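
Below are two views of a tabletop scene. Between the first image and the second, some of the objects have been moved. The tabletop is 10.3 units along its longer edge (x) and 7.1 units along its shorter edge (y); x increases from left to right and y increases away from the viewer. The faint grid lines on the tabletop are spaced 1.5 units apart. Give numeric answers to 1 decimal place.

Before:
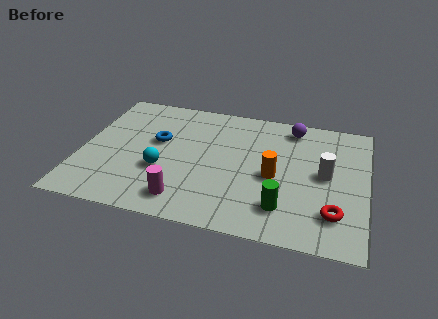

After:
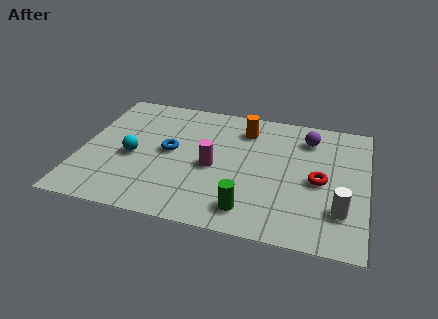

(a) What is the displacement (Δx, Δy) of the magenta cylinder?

(0.9, 2.0)

The magenta cylinder started near (3.9, 1.2) and ended near (4.8, 3.2).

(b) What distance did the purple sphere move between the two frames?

0.8

From (7.5, 6.1) to (8.1, 5.6), the purple sphere covered √(0.6² + 0.5²) ≈ 0.8 units.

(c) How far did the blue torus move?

0.7

The blue torus moved from about (2.7, 4.2) to (3.2, 3.7), a distance of √(0.5² + 0.5²) ≈ 0.7.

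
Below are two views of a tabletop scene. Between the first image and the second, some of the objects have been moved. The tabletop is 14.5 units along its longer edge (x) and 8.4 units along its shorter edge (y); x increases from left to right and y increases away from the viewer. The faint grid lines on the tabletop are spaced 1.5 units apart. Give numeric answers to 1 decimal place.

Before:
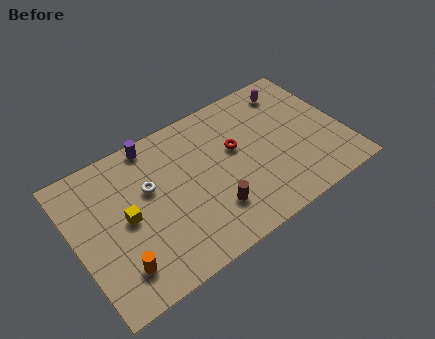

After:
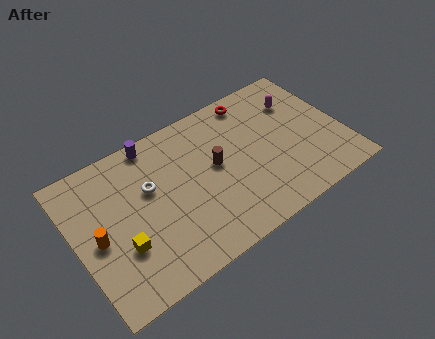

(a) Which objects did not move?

the purple cylinder and the white torus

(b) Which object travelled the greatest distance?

the red torus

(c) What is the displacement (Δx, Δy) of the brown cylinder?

(0.6, 2.4)

The brown cylinder was at about (7.0, 2.2) and moved to about (7.6, 4.6).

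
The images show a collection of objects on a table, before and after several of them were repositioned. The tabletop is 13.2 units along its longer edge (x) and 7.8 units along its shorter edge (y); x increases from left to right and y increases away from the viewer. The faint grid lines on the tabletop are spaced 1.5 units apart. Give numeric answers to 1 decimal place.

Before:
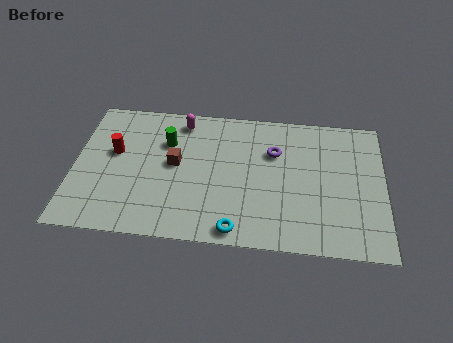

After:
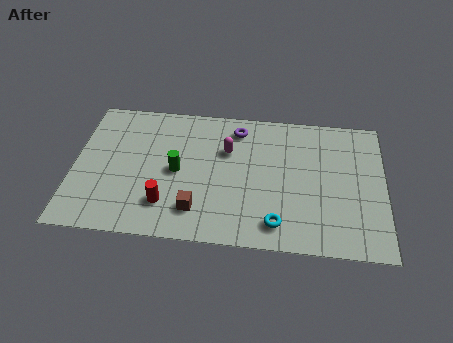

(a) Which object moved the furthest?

the red cylinder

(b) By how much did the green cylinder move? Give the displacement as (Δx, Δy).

(0.5, -1.6)

The green cylinder was at about (3.9, 5.4) and moved to about (4.4, 3.8).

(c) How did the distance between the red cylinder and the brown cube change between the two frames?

-1.3

They were about 2.6 units apart before and 1.3 after — 1.3 units closer together.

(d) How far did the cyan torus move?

1.8

The cyan torus moved from about (7.0, 0.8) to (8.7, 1.3), a distance of √(1.7² + 0.5²) ≈ 1.8.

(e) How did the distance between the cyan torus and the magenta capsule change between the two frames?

-1.9

They were about 6.4 units apart before and 4.5 after — 1.9 units closer together.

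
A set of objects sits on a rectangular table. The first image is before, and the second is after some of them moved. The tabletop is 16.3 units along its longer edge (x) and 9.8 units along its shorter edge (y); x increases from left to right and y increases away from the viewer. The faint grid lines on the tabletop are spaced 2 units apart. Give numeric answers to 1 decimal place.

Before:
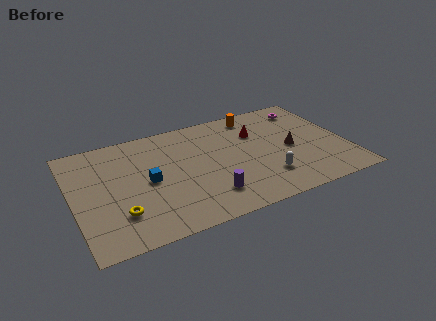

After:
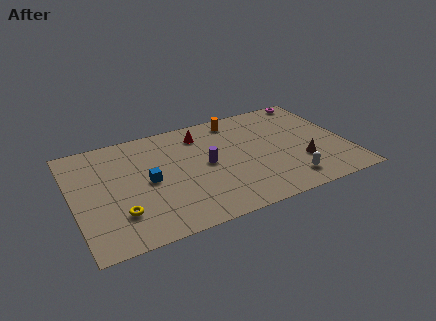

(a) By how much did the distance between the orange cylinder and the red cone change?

+0.6

The distance was about 1.7 in the first image and 2.3 in the second, so they moved 0.6 units further apart.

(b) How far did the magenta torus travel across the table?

1.0

From (14.5, 8.1) to (15.0, 9.0), the magenta torus covered √(0.5² + 0.9²) ≈ 1.0 units.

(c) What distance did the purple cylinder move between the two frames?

2.8

The purple cylinder moved from about (7.7, 2.2) to (7.9, 5.0), a distance of √(0.2² + 2.8²) ≈ 2.8.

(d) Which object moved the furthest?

the red cone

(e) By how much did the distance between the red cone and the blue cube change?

-2.4

They were about 7.1 units apart before and 4.7 after — 2.4 units closer together.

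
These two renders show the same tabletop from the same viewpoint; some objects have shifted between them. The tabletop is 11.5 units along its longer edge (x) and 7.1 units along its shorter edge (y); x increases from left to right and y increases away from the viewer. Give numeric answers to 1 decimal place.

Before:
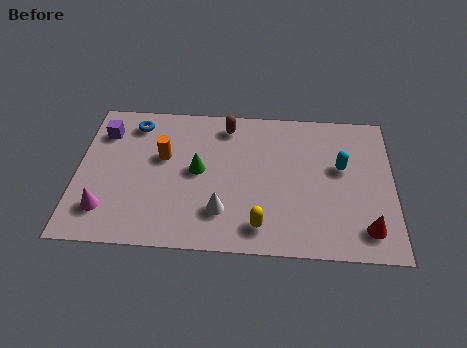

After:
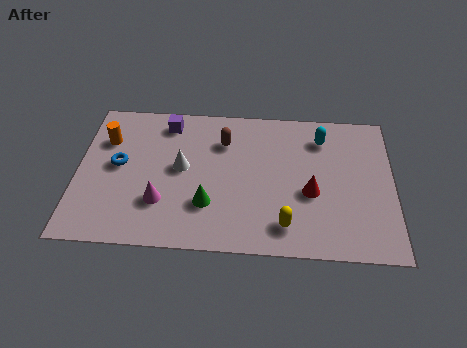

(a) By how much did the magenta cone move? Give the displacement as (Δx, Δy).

(2.0, 0.5)

The magenta cone started near (1.1, 1.6) and ended near (3.1, 2.1).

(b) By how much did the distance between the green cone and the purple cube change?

+0.3

The distance was about 3.9 in the first image and 4.2 in the second, so they moved 0.3 units further apart.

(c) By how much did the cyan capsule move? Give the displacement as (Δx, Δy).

(-0.7, 1.4)

The cyan capsule started near (9.6, 4.2) and ended near (8.9, 5.6).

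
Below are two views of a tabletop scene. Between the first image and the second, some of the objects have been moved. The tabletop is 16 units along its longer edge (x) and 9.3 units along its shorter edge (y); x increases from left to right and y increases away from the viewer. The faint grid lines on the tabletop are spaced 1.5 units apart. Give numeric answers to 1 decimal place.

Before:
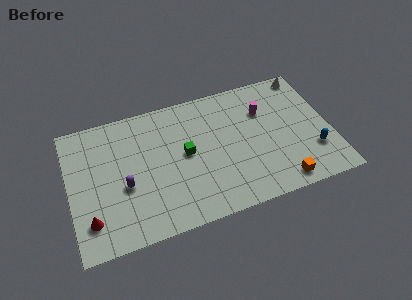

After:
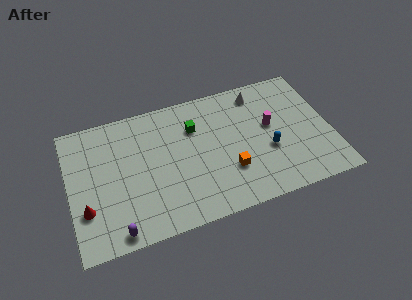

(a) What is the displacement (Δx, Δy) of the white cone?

(-3.1, -0.5)

The white cone started near (15.0, 8.4) and ended near (11.9, 7.9).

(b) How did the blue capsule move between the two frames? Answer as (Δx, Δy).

(-2.7, 0.9)

The blue capsule started near (14.8, 2.7) and ended near (12.1, 3.6).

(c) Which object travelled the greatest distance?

the orange cube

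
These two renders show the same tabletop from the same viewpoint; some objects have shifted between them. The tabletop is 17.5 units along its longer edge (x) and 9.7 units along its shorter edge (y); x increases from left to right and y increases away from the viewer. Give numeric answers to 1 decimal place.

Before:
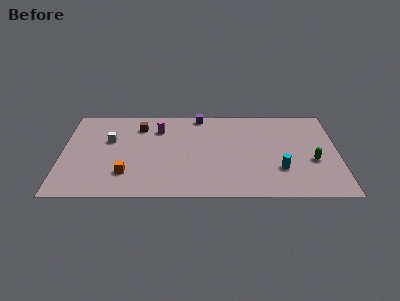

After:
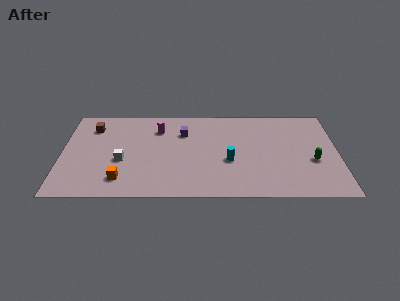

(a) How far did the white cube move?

2.3

The white cube was near (3.0, 6.1) before and (3.8, 3.9) after, so it travelled √(0.8² + 2.2²) ≈ 2.3 units.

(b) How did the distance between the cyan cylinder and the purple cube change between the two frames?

-3.6

The distance was about 7.8 in the first image and 4.2 in the second, so they moved 3.6 units closer together.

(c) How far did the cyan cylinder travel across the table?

3.3

The cyan cylinder moved from about (13.8, 2.9) to (10.6, 3.8), a distance of √(3.2² + 0.9²) ≈ 3.3.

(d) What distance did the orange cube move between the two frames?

0.7

The orange cube was near (4.1, 2.5) before and (3.8, 1.9) after, so it travelled √(0.3² + 0.6²) ≈ 0.7 units.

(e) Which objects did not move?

the green capsule and the magenta cylinder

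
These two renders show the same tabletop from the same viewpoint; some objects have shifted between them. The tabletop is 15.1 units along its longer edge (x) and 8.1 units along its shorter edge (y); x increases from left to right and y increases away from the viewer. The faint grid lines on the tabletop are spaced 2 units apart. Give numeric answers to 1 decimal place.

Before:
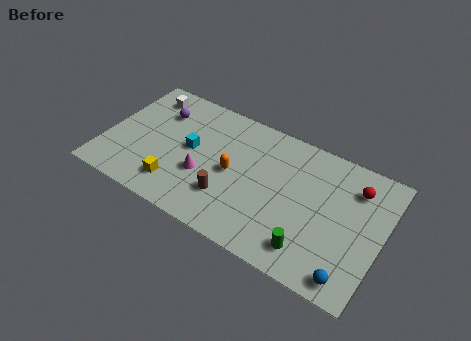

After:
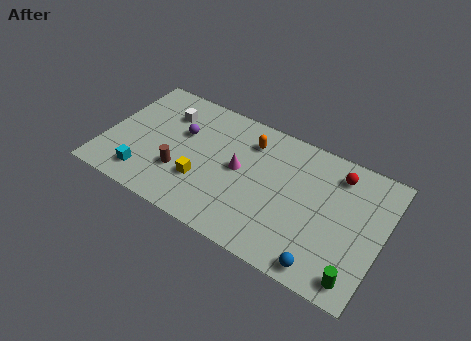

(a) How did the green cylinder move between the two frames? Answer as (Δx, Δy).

(2.5, -0.4)

The green cylinder started near (11.6, 1.5) and ended near (14.1, 1.1).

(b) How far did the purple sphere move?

1.6

The purple sphere was near (2.6, 5.9) before and (4.0, 5.1) after, so it travelled √(1.4² + 0.8²) ≈ 1.6 units.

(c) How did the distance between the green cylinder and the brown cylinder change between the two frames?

+5.2

They were about 4.7 units apart before and 9.9 after — 5.2 units further apart.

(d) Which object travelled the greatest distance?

the cyan cube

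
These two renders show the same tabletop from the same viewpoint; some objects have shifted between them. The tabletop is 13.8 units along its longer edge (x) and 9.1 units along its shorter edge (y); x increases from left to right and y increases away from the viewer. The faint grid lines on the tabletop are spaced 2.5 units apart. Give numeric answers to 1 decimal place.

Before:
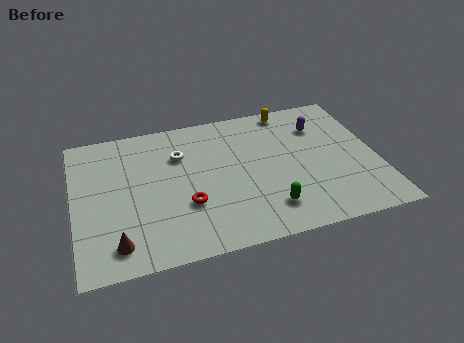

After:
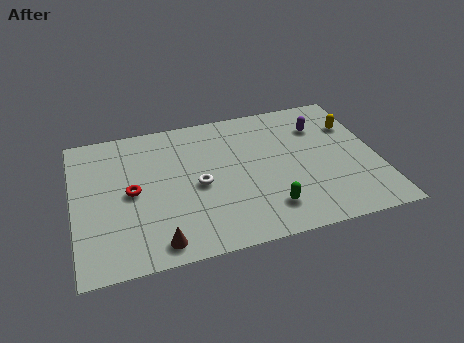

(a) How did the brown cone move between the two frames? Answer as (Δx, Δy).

(1.8, -0.4)

From the two frames, the brown cone sits at roughly (1.8, 1.5) before and (3.6, 1.1) after.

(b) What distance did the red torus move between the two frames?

2.8

The red torus moved from about (5.0, 3.1) to (2.6, 4.5), a distance of √(2.4² + 1.4²) ≈ 2.8.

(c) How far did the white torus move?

2.3

From (4.9, 6.4) to (5.6, 4.2), the white torus covered √(0.7² + 2.2²) ≈ 2.3 units.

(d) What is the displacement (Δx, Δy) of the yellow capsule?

(2.8, -1.8)

The yellow capsule was at about (10.1, 8.2) and moved to about (12.9, 6.4).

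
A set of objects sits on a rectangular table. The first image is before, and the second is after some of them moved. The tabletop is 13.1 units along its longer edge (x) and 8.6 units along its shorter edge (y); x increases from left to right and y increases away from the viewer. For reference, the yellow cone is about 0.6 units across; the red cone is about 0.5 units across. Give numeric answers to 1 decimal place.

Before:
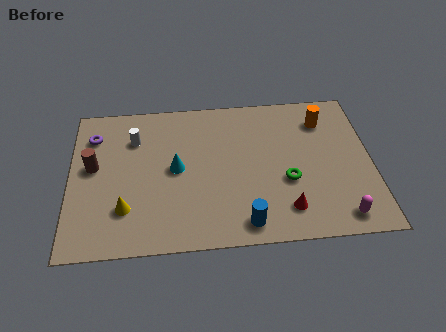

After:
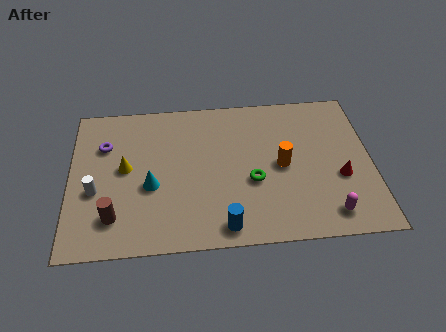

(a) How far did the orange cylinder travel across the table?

3.1

The orange cylinder was near (11.1, 6.7) before and (9.2, 4.2) after, so it travelled √(1.9² + 2.5²) ≈ 3.1 units.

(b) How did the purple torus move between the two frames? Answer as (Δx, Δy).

(0.5, -0.6)

From the two frames, the purple torus sits at roughly (1.0, 6.6) before and (1.5, 6.0) after.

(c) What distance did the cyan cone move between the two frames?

1.4

From (4.6, 4.4) to (3.5, 3.5), the cyan cone covered √(1.1² + 0.9²) ≈ 1.4 units.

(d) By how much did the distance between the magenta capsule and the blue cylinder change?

+0.4

They were about 4.1 units apart before and 4.5 after — 0.4 units further apart.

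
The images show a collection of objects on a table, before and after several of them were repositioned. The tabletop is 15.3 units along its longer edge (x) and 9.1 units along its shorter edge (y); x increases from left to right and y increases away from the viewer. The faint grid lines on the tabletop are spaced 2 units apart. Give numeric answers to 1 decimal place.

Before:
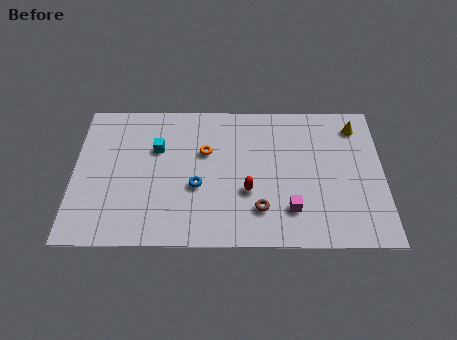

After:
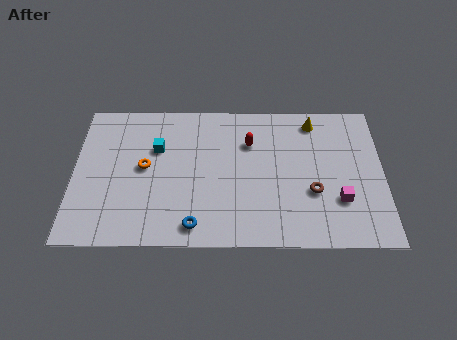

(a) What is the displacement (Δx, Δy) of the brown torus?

(2.6, 1.1)

From the two frames, the brown torus sits at roughly (9.2, 2.2) before and (11.8, 3.3) after.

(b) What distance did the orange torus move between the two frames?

3.2

The orange torus moved from about (6.5, 5.8) to (3.5, 4.8), a distance of √(3.0² + 1.0²) ≈ 3.2.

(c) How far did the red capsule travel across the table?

3.1

From (8.6, 3.3) to (8.7, 6.4), the red capsule covered √(0.1² + 3.1²) ≈ 3.1 units.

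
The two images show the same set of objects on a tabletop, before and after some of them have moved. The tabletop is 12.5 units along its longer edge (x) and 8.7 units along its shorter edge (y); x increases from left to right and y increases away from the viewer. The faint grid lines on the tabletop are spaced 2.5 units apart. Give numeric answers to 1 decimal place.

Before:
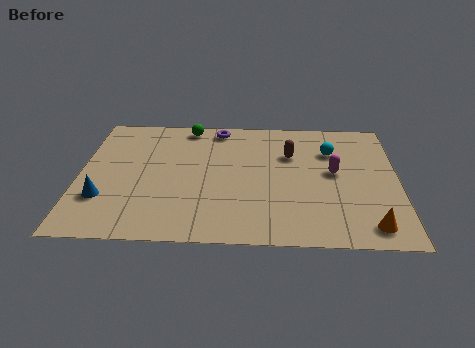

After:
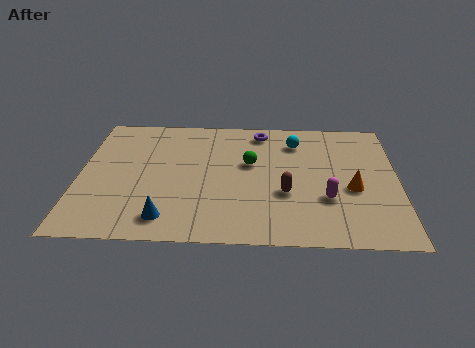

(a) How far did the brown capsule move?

2.7

The brown capsule was near (8.3, 5.9) before and (8.1, 3.2) after, so it travelled √(0.2² + 2.7²) ≈ 2.7 units.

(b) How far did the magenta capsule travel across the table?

1.8

The magenta capsule was near (10.0, 4.7) before and (9.7, 2.9) after, so it travelled √(0.3² + 1.8²) ≈ 1.8 units.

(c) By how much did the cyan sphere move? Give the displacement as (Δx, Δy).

(-1.4, 0.6)

The cyan sphere was at about (9.9, 6.2) and moved to about (8.5, 6.8).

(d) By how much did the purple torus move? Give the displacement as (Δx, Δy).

(1.7, -0.2)

The purple torus was at about (5.4, 7.7) and moved to about (7.1, 7.5).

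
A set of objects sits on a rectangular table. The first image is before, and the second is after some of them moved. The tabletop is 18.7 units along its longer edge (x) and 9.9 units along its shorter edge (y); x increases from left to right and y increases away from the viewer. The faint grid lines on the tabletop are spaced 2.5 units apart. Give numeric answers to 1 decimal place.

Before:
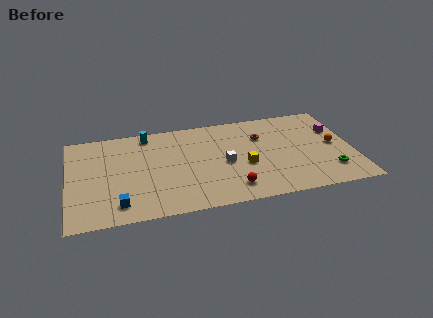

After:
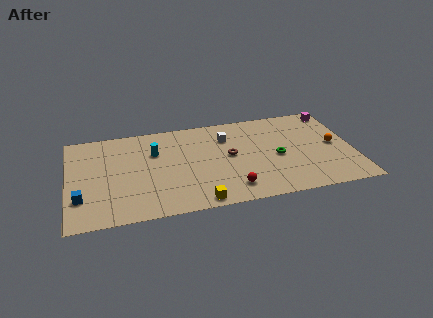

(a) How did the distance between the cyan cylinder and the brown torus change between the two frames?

-2.6

They were about 7.7 units apart before and 5.1 after — 2.6 units closer together.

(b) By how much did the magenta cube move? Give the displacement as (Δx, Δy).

(0.1, 2.1)

The magenta cube was at about (17.7, 6.6) and moved to about (17.8, 8.7).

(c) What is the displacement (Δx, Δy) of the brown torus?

(-2.2, -1.6)

From the two frames, the brown torus sits at roughly (12.8, 6.9) before and (10.6, 5.3) after.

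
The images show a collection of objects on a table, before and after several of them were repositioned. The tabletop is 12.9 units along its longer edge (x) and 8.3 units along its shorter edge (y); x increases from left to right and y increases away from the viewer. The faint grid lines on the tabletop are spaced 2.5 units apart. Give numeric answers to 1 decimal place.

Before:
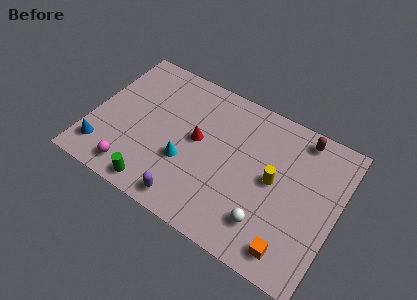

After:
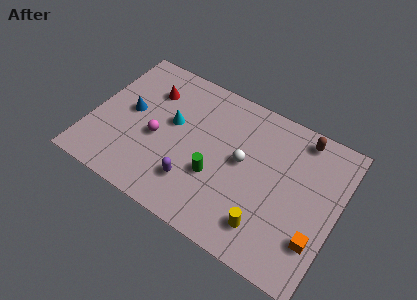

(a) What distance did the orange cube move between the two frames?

1.6

The orange cube was near (11.0, 1.2) before and (12.1, 2.3) after, so it travelled √(1.1² + 1.1²) ≈ 1.6 units.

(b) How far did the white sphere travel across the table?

3.1

The white sphere was near (9.6, 1.9) before and (7.9, 4.5) after, so it travelled √(1.7² + 2.6²) ≈ 3.1 units.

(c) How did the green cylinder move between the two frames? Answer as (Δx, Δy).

(2.8, 2.1)

The green cylinder was at about (3.9, 0.9) and moved to about (6.7, 3.0).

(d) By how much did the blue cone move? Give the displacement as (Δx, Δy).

(1.0, 2.8)

The blue cone was at about (0.9, 1.6) and moved to about (1.9, 4.4).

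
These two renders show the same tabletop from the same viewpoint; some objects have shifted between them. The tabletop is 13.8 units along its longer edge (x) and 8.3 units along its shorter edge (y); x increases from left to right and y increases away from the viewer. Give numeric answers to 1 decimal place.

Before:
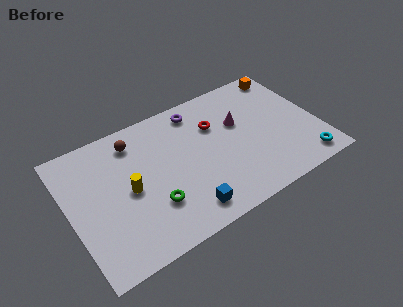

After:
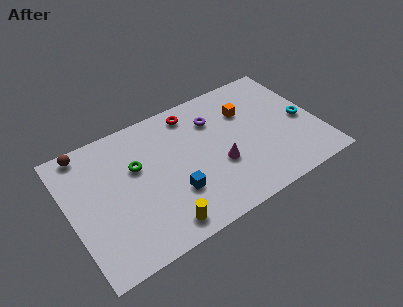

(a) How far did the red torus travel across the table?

1.8

The red torus was near (8.3, 5.7) before and (7.2, 7.1) after, so it travelled √(1.1² + 1.4²) ≈ 1.8 units.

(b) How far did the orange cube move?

3.0

The orange cube moved from about (12.7, 7.3) to (10.1, 5.8), a distance of √(2.6² + 1.5²) ≈ 3.0.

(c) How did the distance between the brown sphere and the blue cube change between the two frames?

+0.6

They were about 5.9 units apart before and 6.5 after — 0.6 units further apart.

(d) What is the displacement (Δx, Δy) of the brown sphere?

(-2.6, 0.7)

From the two frames, the brown sphere sits at roughly (3.9, 6.8) before and (1.3, 7.5) after.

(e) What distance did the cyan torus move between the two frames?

2.7

From (12.6, 1.1) to (13.0, 3.8), the cyan torus covered √(0.4² + 2.7²) ≈ 2.7 units.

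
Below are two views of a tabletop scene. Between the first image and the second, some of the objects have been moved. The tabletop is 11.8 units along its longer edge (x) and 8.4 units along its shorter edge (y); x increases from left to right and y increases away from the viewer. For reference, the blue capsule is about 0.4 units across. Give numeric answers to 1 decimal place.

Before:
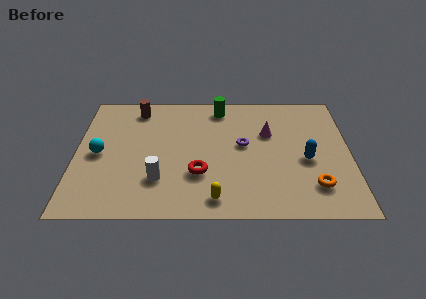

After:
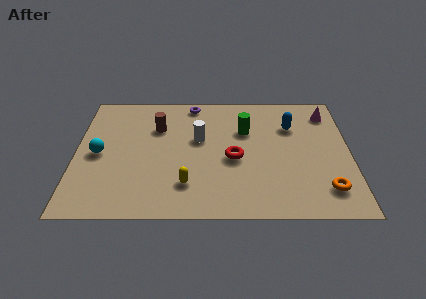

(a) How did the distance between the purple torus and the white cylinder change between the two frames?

-1.8

The distance was about 4.3 in the first image and 2.5 in the second, so they moved 1.8 units closer together.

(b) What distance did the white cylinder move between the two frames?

3.2

The white cylinder moved from about (3.6, 2.3) to (5.3, 5.0), a distance of √(1.7² + 2.7²) ≈ 3.2.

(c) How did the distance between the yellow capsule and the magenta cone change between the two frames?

+2.9

They were about 4.9 units apart before and 7.8 after — 2.9 units further apart.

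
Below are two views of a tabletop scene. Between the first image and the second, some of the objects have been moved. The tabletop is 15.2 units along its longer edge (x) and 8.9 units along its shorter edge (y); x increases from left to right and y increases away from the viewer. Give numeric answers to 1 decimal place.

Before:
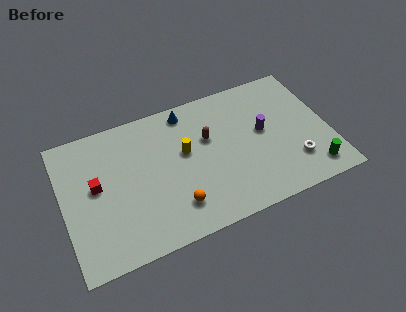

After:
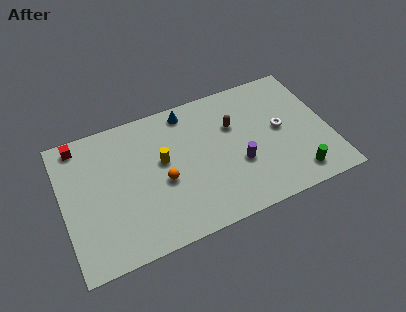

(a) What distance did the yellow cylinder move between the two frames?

1.3

From (7.0, 5.2) to (5.7, 5.1), the yellow cylinder covered √(1.3² + 0.1²) ≈ 1.3 units.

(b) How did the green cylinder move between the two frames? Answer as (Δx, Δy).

(-0.9, 0.0)

The green cylinder was at about (13.9, 1.4) and moved to about (13.0, 1.4).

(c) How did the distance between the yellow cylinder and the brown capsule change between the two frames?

+2.8

Before: roughly 1.5 units apart; after: 4.3. That's 2.8 units further apart.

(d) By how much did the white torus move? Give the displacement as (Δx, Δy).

(-0.5, 2.4)

From the two frames, the white torus sits at roughly (13.0, 2.3) before and (12.5, 4.7) after.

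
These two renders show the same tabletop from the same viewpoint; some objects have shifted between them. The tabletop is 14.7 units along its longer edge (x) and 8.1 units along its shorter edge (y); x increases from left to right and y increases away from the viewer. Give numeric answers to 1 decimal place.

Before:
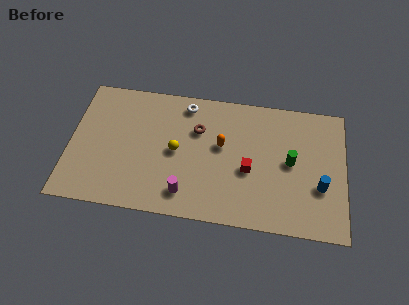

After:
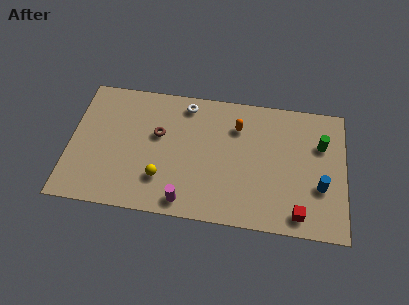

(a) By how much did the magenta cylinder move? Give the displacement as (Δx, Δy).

(0.0, -0.5)

From the two frames, the magenta cylinder sits at roughly (6.3, 1.5) before and (6.3, 1.0) after.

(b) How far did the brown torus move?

2.2

The brown torus was near (6.8, 5.5) before and (4.7, 4.9) after, so it travelled √(2.1² + 0.6²) ≈ 2.2 units.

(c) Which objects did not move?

the white torus and the blue cylinder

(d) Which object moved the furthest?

the red cube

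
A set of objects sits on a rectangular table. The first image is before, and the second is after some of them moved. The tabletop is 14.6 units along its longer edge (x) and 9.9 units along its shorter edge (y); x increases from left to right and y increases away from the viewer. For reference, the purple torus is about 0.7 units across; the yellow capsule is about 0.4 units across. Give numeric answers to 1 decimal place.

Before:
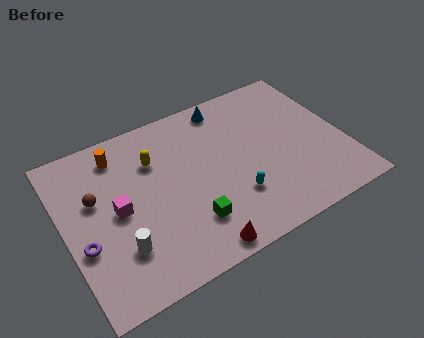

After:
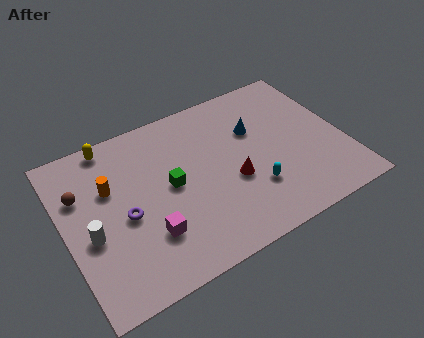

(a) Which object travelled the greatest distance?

the red cone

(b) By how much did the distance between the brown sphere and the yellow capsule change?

-0.3

The distance was about 3.3 in the first image and 3.0 in the second, so they moved 0.3 units closer together.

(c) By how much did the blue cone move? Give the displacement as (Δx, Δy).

(1.2, -2.2)

The blue cone started near (9.0, 8.7) and ended near (10.2, 6.5).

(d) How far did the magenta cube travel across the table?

2.5

The magenta cube was near (2.7, 4.9) before and (4.0, 2.8) after, so it travelled √(1.3² + 2.1²) ≈ 2.5 units.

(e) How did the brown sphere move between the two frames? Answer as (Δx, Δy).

(-0.7, 0.6)

The brown sphere started near (1.7, 6.1) and ended near (1.0, 6.7).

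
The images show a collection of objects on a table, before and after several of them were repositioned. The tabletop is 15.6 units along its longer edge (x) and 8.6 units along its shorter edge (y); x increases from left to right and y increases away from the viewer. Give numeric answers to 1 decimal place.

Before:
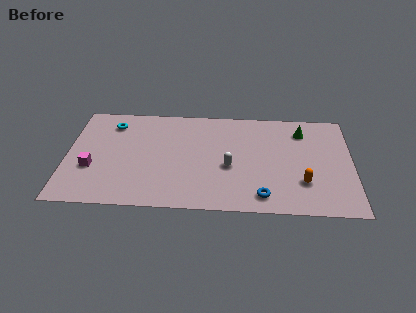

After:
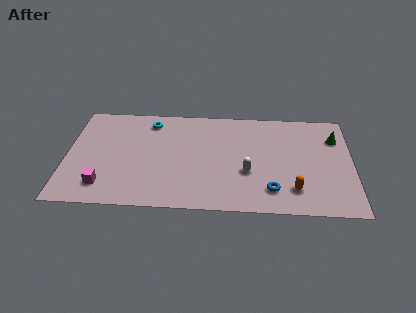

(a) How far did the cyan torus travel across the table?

2.1

The cyan torus moved from about (2.4, 6.9) to (4.5, 7.2), a distance of √(2.1² + 0.3²) ≈ 2.1.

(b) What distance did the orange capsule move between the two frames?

0.8

From (12.9, 2.5) to (12.4, 1.9), the orange capsule covered √(0.5² + 0.6²) ≈ 0.8 units.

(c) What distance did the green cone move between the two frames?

1.9

The green cone was near (12.9, 6.8) before and (14.7, 6.3) after, so it travelled √(1.8² + 0.5²) ≈ 1.9 units.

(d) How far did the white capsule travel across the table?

1.1

The white capsule was near (8.9, 3.6) before and (9.9, 3.2) after, so it travelled √(1.0² + 0.4²) ≈ 1.1 units.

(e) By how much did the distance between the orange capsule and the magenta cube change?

-1.2

They were about 11.5 units apart before and 10.3 after — 1.2 units closer together.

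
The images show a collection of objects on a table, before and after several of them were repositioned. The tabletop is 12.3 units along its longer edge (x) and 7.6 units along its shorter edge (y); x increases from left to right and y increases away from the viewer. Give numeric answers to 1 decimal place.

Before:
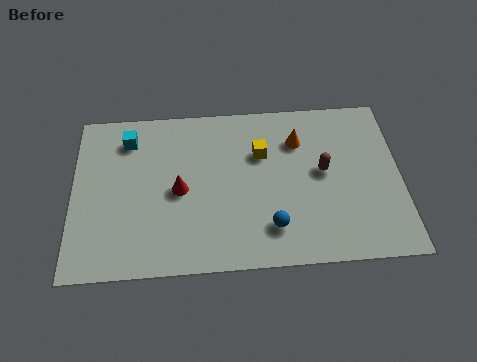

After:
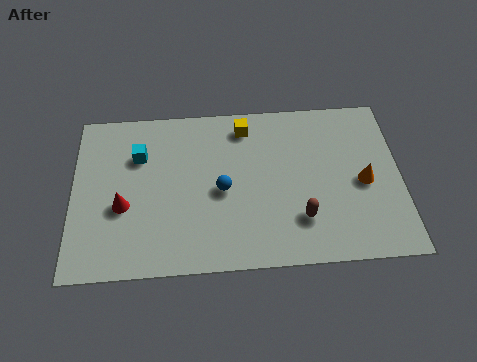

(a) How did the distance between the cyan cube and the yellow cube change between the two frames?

-1.0

The distance was about 5.1 in the first image and 4.1 in the second, so they moved 1.0 units closer together.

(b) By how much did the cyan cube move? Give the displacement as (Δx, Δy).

(0.4, -0.8)

From the two frames, the cyan cube sits at roughly (2.1, 6.1) before and (2.5, 5.3) after.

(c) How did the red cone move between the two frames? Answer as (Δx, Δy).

(-2.1, -0.6)

The red cone started near (4.0, 3.6) and ended near (1.9, 3.0).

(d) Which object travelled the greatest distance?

the orange cone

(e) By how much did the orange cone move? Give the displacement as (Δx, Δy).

(2.4, -2.1)

The orange cone was at about (8.5, 5.6) and moved to about (10.9, 3.5).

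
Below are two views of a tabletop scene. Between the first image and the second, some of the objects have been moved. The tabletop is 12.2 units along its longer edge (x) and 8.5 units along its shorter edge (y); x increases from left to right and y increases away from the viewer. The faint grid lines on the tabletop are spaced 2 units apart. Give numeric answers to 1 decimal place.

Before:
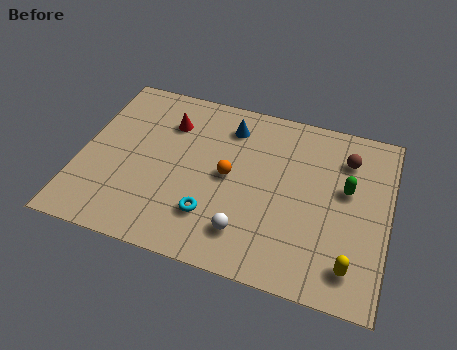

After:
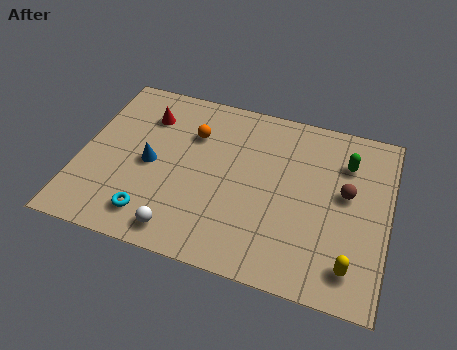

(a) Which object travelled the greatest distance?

the blue cone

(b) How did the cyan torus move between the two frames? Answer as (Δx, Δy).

(-2.3, -0.7)

The cyan torus was at about (5.4, 2.2) and moved to about (3.1, 1.5).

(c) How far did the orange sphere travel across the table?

2.3

From (5.9, 4.3) to (4.3, 6.0), the orange sphere covered √(1.6² + 1.7²) ≈ 2.3 units.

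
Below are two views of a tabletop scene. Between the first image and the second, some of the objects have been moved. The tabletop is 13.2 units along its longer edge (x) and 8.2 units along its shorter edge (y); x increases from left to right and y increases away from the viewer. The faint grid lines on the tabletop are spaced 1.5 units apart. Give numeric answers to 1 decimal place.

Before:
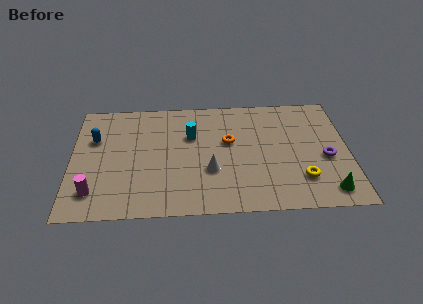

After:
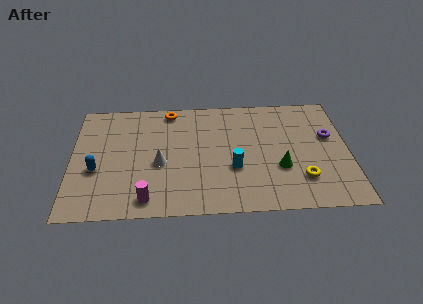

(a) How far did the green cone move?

2.8

From (12.1, 1.2) to (9.9, 2.9), the green cone covered √(2.2² + 1.7²) ≈ 2.8 units.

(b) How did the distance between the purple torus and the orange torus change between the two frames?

+3.1

Before: roughly 4.8 units apart; after: 7.9. That's 3.1 units further apart.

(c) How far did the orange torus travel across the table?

3.7

From (7.5, 4.9) to (4.7, 7.3), the orange torus covered √(2.8² + 2.4²) ≈ 3.7 units.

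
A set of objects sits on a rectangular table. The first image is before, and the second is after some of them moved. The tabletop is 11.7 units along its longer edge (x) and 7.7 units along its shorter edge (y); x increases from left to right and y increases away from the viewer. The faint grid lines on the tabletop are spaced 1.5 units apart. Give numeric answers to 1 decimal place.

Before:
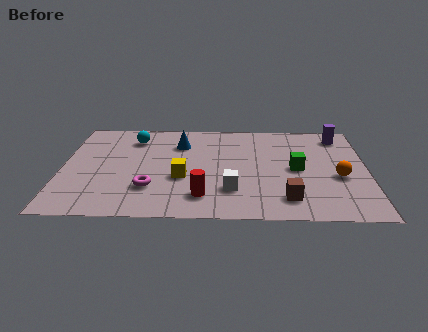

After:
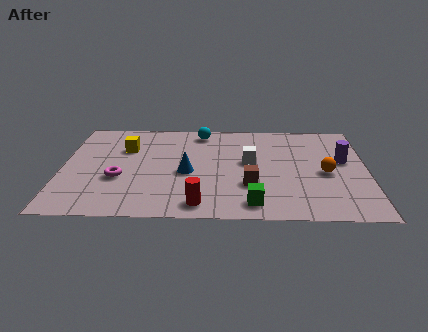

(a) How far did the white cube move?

2.3

The white cube was near (6.5, 2.1) before and (7.2, 4.3) after, so it travelled √(0.7² + 2.2²) ≈ 2.3 units.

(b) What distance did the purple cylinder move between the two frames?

2.0

From (10.7, 6.5) to (10.8, 4.5), the purple cylinder covered √(0.1² + 2.0²) ≈ 2.0 units.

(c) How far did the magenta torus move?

1.4

From (3.4, 2.2) to (2.2, 2.9), the magenta torus covered √(1.2² + 0.7²) ≈ 1.4 units.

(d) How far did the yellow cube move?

3.2

From (4.6, 3.0) to (2.4, 5.3), the yellow cube covered √(2.2² + 2.3²) ≈ 3.2 units.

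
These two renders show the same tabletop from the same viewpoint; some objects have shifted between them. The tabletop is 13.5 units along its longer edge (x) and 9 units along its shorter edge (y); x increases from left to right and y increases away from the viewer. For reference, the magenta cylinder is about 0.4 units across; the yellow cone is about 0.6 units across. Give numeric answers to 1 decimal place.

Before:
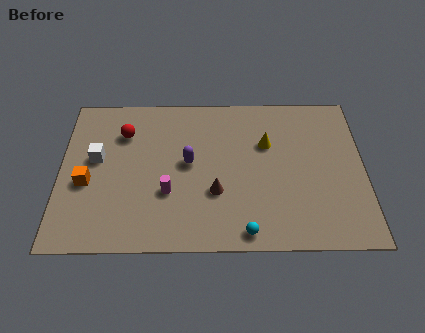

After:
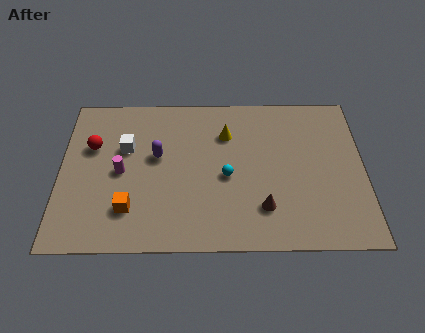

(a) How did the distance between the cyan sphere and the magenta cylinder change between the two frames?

+0.7

Before: roughly 4.0 units apart; after: 4.7. That's 0.7 units further apart.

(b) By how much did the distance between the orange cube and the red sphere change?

+0.7

The distance was about 3.3 in the first image and 4.0 in the second, so they moved 0.7 units further apart.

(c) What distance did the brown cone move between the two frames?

2.3

From (6.9, 3.1) to (9.0, 2.2), the brown cone covered √(2.1² + 0.9²) ≈ 2.3 units.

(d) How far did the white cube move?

1.4

The white cube moved from about (1.6, 5.1) to (2.9, 5.7), a distance of √(1.3² + 0.6²) ≈ 1.4.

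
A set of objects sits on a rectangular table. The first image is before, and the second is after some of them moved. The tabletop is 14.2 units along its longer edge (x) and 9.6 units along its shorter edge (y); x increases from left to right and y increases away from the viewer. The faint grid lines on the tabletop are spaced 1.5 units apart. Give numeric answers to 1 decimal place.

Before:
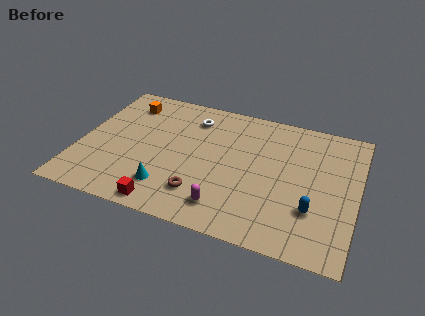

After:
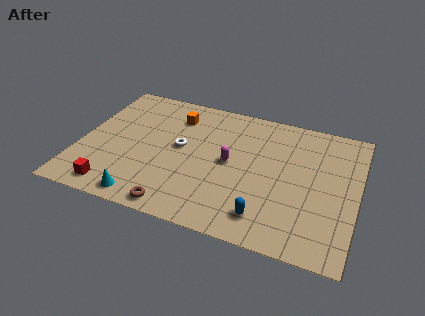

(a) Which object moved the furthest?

the magenta capsule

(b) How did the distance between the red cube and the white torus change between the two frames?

-1.7

Before: roughly 6.7 units apart; after: 5.0. That's 1.7 units closer together.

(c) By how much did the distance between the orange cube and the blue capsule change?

-3.4

The distance was about 11.2 in the first image and 7.8 in the second, so they moved 3.4 units closer together.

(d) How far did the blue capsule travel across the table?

2.6

The blue capsule was near (12.1, 2.9) before and (9.8, 1.7) after, so it travelled √(2.3² + 1.2²) ≈ 2.6 units.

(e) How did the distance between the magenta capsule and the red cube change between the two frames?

+3.6

Before: roughly 3.1 units apart; after: 6.7. That's 3.6 units further apart.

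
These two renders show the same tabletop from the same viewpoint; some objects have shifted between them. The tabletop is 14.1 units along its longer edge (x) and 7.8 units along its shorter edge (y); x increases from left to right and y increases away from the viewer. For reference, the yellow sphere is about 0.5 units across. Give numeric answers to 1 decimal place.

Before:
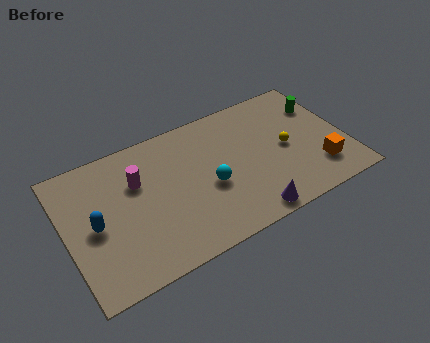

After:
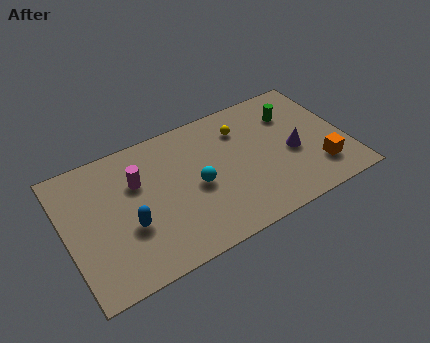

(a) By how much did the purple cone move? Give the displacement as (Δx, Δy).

(2.7, 2.6)

The purple cone was at about (8.7, 0.8) and moved to about (11.4, 3.4).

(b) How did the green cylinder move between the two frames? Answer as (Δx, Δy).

(-1.5, 0.1)

The green cylinder was at about (13.2, 5.6) and moved to about (11.7, 5.7).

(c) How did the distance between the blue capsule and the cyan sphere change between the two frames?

-2.1

They were about 5.7 units apart before and 3.6 after — 2.1 units closer together.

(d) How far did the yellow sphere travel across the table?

2.9

The yellow sphere moved from about (11.1, 3.8) to (9.1, 5.9), a distance of √(2.0² + 2.1²) ≈ 2.9.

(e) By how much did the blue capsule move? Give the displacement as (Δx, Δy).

(1.6, -0.8)

The blue capsule was at about (1.4, 3.7) and moved to about (3.0, 2.9).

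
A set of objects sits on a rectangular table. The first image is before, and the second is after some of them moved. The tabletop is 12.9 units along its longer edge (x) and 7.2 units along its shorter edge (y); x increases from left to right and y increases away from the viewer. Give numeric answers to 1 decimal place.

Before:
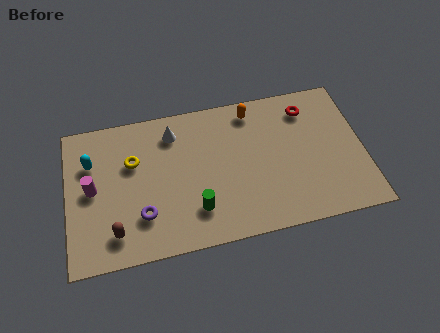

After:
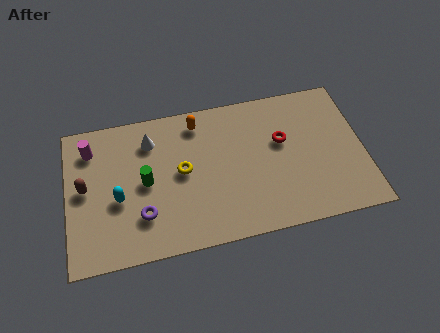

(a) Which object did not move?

the purple torus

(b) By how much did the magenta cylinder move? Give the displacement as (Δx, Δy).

(0.0, 2.0)

The magenta cylinder was at about (1.1, 3.7) and moved to about (1.1, 5.7).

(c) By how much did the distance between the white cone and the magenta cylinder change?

-1.6

Before: roughly 4.2 units apart; after: 2.6. That's 1.6 units closer together.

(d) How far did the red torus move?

1.8

The red torus moved from about (10.6, 5.8) to (9.4, 4.4), a distance of √(1.2² + 1.4²) ≈ 1.8.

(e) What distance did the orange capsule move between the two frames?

2.4

The orange capsule was near (8.2, 6.2) before and (5.8, 6.1) after, so it travelled √(2.4² + 0.1²) ≈ 2.4 units.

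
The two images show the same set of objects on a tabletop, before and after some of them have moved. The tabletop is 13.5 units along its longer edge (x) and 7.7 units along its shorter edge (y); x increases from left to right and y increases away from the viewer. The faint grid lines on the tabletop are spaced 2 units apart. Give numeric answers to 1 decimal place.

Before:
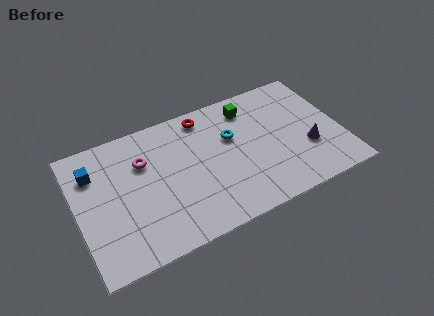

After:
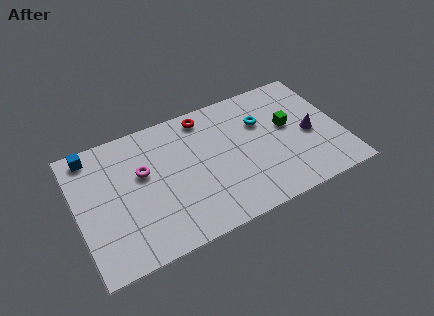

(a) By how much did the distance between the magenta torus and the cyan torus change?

+1.7

They were about 4.5 units apart before and 6.2 after — 1.7 units further apart.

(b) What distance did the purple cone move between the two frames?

0.8

The purple cone moved from about (11.7, 2.7) to (11.9, 3.5), a distance of √(0.2² + 0.8²) ≈ 0.8.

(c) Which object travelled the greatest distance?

the green cube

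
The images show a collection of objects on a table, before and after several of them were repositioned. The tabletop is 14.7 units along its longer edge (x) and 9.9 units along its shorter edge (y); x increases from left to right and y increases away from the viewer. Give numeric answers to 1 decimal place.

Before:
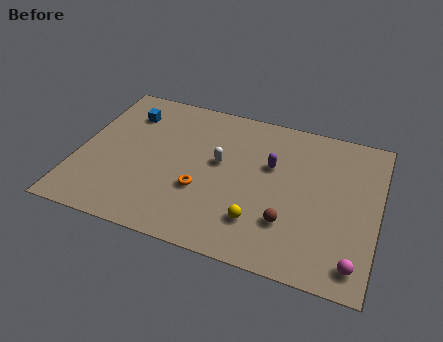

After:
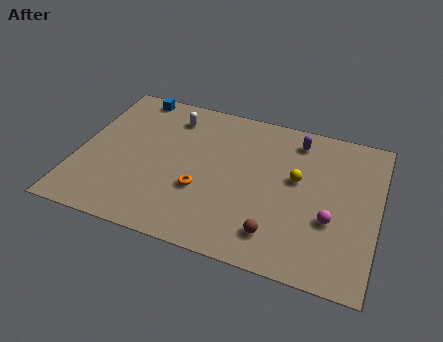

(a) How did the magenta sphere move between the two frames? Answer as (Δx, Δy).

(-1.3, 2.2)

From the two frames, the magenta sphere sits at roughly (13.8, 1.4) before and (12.5, 3.6) after.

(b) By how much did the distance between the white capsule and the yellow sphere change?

+2.9

The distance was about 3.9 in the first image and 6.8 in the second, so they moved 2.9 units further apart.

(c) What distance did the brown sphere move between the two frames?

1.0

The brown sphere moved from about (10.5, 2.8) to (10.0, 1.9), a distance of √(0.5² + 0.9²) ≈ 1.0.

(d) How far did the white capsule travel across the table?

3.5

From (6.9, 5.6) to (4.3, 8.0), the white capsule covered √(2.6² + 2.4²) ≈ 3.5 units.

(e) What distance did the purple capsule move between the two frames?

2.4

The purple capsule moved from about (9.4, 6.2) to (10.5, 8.3), a distance of √(1.1² + 2.1²) ≈ 2.4.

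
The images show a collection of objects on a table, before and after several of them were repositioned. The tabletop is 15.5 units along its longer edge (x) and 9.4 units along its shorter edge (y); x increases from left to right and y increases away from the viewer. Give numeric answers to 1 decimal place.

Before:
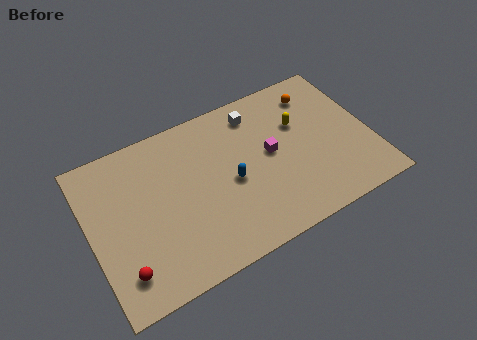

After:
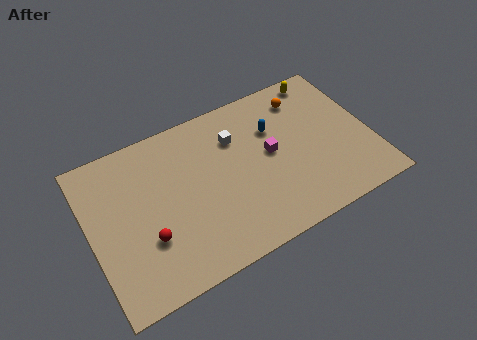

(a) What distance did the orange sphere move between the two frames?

0.7

From (13.0, 7.6) to (12.3, 7.6), the orange sphere covered √(0.7² + 0.0²) ≈ 0.7 units.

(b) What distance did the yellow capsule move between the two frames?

2.9

From (11.8, 6.1) to (13.5, 8.4), the yellow capsule covered √(1.7² + 2.3²) ≈ 2.9 units.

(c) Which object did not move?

the magenta cube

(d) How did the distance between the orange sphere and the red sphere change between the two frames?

-2.5

They were about 12.9 units apart before and 10.4 after — 2.5 units closer together.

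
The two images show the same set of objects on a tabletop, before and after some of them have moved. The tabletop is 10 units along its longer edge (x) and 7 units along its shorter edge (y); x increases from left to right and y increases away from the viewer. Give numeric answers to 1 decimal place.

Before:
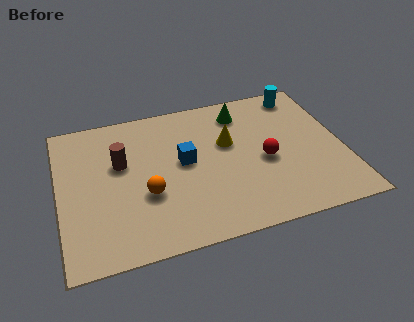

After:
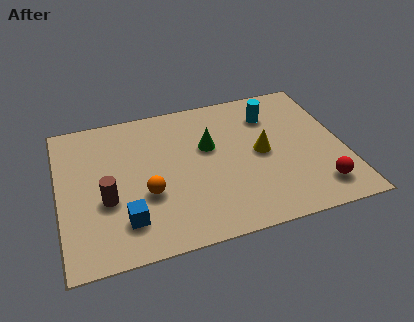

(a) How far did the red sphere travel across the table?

2.5

From (7.2, 3.1) to (8.9, 1.3), the red sphere covered √(1.7² + 1.8²) ≈ 2.5 units.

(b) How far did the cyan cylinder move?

1.4

The cyan cylinder was near (8.8, 6.1) before and (7.6, 5.3) after, so it travelled √(1.2² + 0.8²) ≈ 1.4 units.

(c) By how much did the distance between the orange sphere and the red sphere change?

+1.8

The distance was about 4.2 in the first image and 6.0 in the second, so they moved 1.8 units further apart.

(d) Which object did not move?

the orange sphere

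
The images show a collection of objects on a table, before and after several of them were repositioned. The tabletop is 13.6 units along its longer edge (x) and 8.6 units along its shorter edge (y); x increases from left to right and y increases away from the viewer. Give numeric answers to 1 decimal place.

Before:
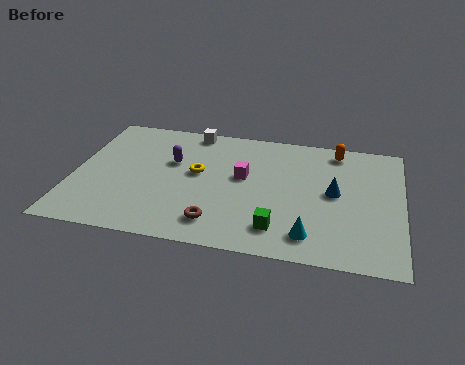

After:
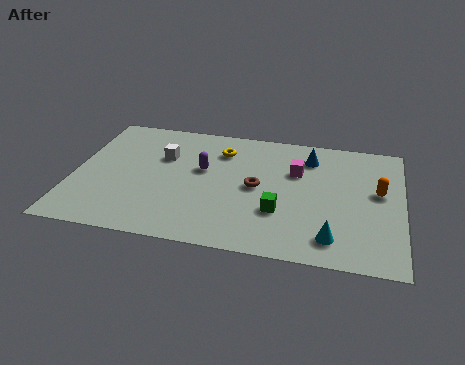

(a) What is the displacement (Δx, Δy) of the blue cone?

(-1.1, 2.3)

From the two frames, the blue cone sits at roughly (10.8, 4.5) before and (9.7, 6.8) after.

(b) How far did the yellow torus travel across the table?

2.0

The yellow torus moved from about (5.1, 4.8) to (6.0, 6.6), a distance of √(0.9² + 1.8²) ≈ 2.0.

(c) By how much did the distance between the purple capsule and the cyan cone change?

-0.5

They were about 7.1 units apart before and 6.6 after — 0.5 units closer together.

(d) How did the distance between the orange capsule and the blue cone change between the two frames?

+0.5

The distance was about 3.0 in the first image and 3.5 in the second, so they moved 0.5 units further apart.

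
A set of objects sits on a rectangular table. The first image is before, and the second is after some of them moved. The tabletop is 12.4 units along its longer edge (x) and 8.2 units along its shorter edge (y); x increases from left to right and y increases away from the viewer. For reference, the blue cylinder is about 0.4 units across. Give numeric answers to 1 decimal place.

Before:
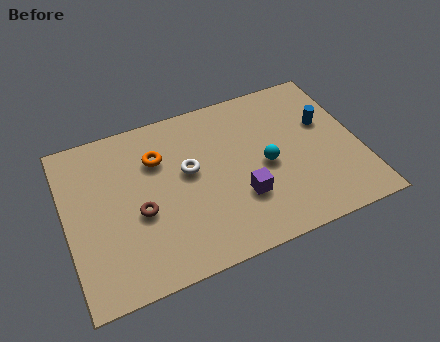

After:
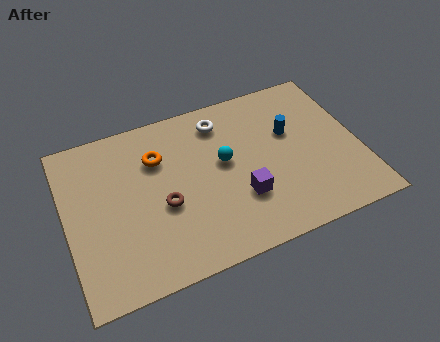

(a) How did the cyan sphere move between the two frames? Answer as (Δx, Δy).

(-1.7, 0.8)

The cyan sphere started near (8.4, 3.8) and ended near (6.7, 4.6).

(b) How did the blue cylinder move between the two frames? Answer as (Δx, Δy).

(-1.5, 0.0)

From the two frames, the blue cylinder sits at roughly (11.1, 5.1) before and (9.6, 5.1) after.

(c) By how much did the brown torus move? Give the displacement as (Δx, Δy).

(1.0, 0.0)

From the two frames, the brown torus sits at roughly (3.0, 3.4) before and (4.0, 3.4) after.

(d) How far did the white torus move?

2.6

The white torus moved from about (5.2, 4.7) to (6.8, 6.7), a distance of √(1.6² + 2.0²) ≈ 2.6.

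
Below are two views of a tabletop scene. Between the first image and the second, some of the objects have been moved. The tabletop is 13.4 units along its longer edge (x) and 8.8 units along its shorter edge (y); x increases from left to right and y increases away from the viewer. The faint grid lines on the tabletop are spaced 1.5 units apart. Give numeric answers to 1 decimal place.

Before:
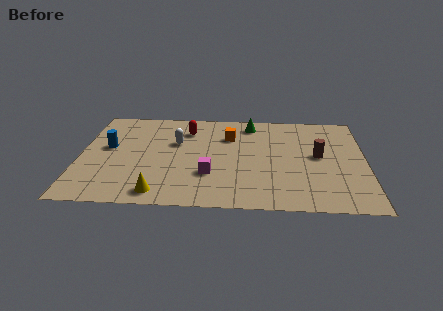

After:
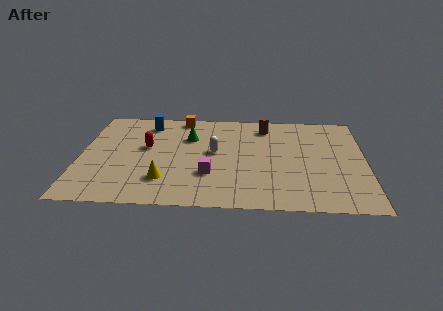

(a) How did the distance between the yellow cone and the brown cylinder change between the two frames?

-1.3

The distance was about 8.2 in the first image and 6.9 in the second, so they moved 1.3 units closer together.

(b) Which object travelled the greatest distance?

the brown cylinder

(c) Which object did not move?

the magenta cube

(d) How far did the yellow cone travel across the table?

1.1

The yellow cone moved from about (3.8, 1.1) to (4.0, 2.2), a distance of √(0.2² + 1.1²) ≈ 1.1.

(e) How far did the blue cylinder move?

2.9

From (1.3, 5.0) to (3.1, 7.3), the blue cylinder covered √(1.8² + 2.3²) ≈ 2.9 units.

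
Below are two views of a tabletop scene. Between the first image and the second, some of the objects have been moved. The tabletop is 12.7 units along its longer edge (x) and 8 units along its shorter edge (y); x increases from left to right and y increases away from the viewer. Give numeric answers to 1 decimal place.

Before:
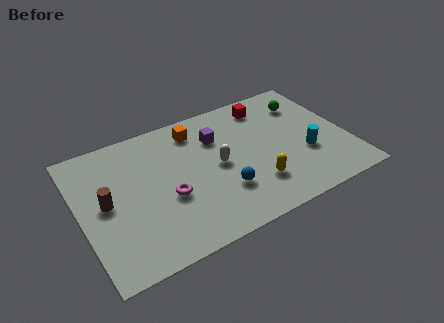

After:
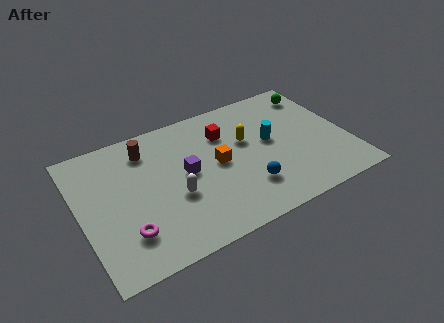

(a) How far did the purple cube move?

2.3

The purple cube moved from about (6.7, 5.7) to (5.0, 4.2), a distance of √(1.7² + 1.5²) ≈ 2.3.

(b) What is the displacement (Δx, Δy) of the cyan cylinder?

(-1.5, 1.5)

From the two frames, the cyan cylinder sits at roughly (10.6, 2.9) before and (9.1, 4.4) after.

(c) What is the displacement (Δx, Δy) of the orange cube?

(0.7, -2.5)

The orange cube was at about (5.8, 6.6) and moved to about (6.5, 4.1).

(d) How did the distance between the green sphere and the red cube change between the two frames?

+2.8

They were about 1.9 units apart before and 4.7 after — 2.8 units further apart.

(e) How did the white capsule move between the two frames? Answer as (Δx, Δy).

(-2.2, -0.9)

From the two frames, the white capsule sits at roughly (6.5, 4.0) before and (4.3, 3.1) after.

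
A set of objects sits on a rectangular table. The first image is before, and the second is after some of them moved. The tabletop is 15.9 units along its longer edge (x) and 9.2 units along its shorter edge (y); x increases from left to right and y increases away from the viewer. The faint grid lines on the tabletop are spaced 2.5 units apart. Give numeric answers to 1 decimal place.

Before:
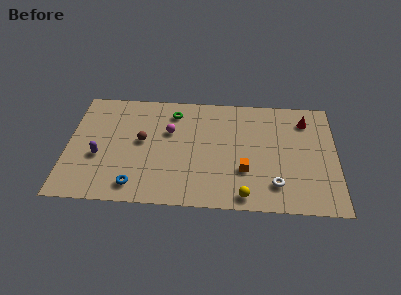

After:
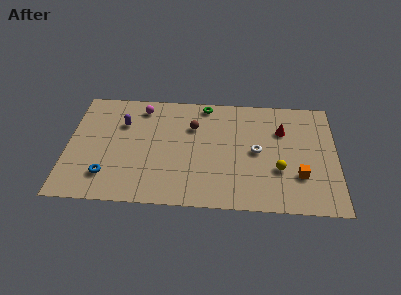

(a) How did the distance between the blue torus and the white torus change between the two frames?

+0.9

Before: roughly 8.2 units apart; after: 9.1. That's 0.9 units further apart.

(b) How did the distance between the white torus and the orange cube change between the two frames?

+1.0

They were about 2.1 units apart before and 3.1 after — 1.0 units further apart.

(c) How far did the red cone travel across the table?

1.7

The red cone moved from about (14.1, 7.3) to (12.7, 6.4), a distance of √(1.4² + 0.9²) ≈ 1.7.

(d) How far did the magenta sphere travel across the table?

2.5

The magenta sphere was near (6.0, 5.9) before and (4.3, 7.8) after, so it travelled √(1.7² + 1.9²) ≈ 2.5 units.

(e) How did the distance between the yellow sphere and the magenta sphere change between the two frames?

+2.7

They were about 6.7 units apart before and 9.4 after — 2.7 units further apart.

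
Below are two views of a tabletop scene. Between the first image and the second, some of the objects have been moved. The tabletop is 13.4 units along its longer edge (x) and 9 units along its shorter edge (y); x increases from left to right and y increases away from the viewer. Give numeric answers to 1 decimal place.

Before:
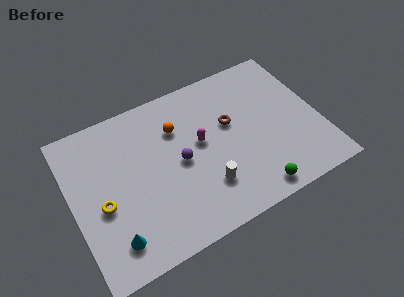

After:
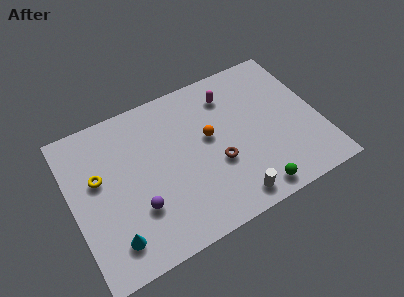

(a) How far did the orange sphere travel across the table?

2.1

The orange sphere moved from about (5.9, 6.4) to (7.5, 5.1), a distance of √(1.6² + 1.3²) ≈ 2.1.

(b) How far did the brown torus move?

2.2

The brown torus moved from about (8.7, 5.4) to (7.7, 3.4), a distance of √(1.0² + 2.0²) ≈ 2.2.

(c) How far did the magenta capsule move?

2.8

The magenta capsule moved from about (7.0, 5.0) to (8.9, 7.1), a distance of √(1.9² + 2.1²) ≈ 2.8.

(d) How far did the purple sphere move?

3.0

From (5.8, 4.4) to (3.3, 2.8), the purple sphere covered √(2.5² + 1.6²) ≈ 3.0 units.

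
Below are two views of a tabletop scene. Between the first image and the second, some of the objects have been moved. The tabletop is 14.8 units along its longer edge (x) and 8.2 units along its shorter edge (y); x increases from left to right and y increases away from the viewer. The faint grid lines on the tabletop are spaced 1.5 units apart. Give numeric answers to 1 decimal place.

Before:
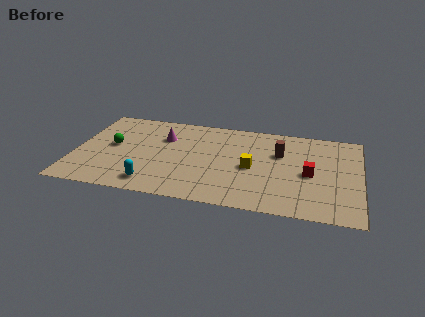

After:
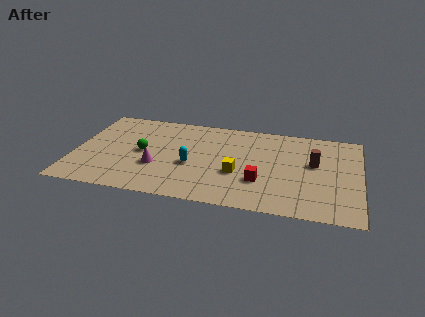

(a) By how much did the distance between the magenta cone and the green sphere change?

-1.5

The distance was about 2.9 in the first image and 1.4 in the second, so they moved 1.5 units closer together.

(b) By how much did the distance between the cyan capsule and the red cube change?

-4.7

Before: roughly 8.4 units apart; after: 3.7. That's 4.7 units closer together.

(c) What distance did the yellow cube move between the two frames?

1.0

The yellow cube moved from about (9.2, 3.8) to (8.5, 3.1), a distance of √(0.7² + 0.7²) ≈ 1.0.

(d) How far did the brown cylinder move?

1.9

The brown cylinder moved from about (10.6, 5.4) to (12.4, 4.8), a distance of √(1.8² + 0.6²) ≈ 1.9.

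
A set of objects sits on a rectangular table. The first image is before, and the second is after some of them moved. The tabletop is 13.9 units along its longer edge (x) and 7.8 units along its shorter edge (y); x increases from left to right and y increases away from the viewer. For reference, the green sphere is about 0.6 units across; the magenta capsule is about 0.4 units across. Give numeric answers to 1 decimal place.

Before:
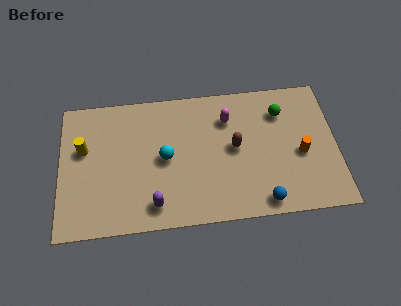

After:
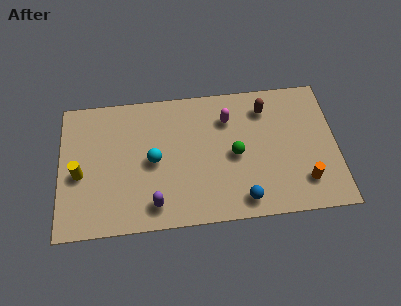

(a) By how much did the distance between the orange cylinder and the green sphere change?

+1.2

Before: roughly 2.7 units apart; after: 3.9. That's 1.2 units further apart.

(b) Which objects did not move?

the purple capsule and the magenta capsule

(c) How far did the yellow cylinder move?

1.4

The yellow cylinder was near (1.2, 4.8) before and (1.0, 3.4) after, so it travelled √(0.2² + 1.4²) ≈ 1.4 units.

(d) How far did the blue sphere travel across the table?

1.0

The blue sphere moved from about (10.1, 0.9) to (9.1, 1.1), a distance of √(1.0² + 0.2²) ≈ 1.0.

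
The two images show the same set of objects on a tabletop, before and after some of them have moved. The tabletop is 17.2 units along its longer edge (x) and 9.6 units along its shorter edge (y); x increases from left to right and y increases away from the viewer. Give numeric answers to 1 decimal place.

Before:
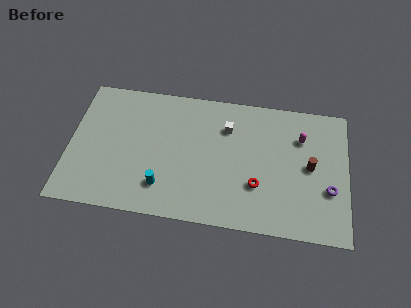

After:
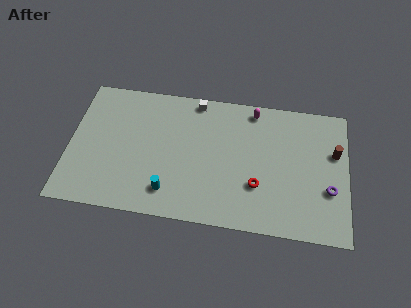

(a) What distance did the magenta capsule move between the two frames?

3.4

From (14.3, 6.9) to (11.3, 8.5), the magenta capsule covered √(3.0² + 1.6²) ≈ 3.4 units.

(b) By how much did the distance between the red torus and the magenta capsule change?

+0.8

They were about 4.6 units apart before and 5.4 after — 0.8 units further apart.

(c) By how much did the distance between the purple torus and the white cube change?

+2.6

The distance was about 7.3 in the first image and 9.9 in the second, so they moved 2.6 units further apart.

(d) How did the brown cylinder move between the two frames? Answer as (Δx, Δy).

(1.5, 1.2)

The brown cylinder was at about (14.9, 4.9) and moved to about (16.4, 6.1).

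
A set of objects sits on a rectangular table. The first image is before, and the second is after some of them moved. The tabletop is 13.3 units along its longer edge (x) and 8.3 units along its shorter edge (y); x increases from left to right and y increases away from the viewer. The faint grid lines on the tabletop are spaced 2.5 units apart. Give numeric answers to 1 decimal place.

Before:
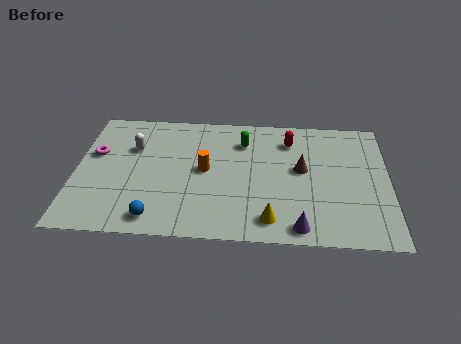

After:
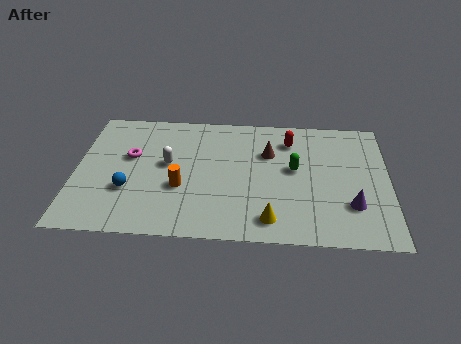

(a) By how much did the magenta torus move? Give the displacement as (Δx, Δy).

(1.5, -0.1)

The magenta torus started near (0.8, 5.1) and ended near (2.3, 5.0).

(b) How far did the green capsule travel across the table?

2.8

The green capsule was near (7.1, 6.3) before and (9.3, 4.6) after, so it travelled √(2.2² + 1.7²) ≈ 2.8 units.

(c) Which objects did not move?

the yellow cone and the red capsule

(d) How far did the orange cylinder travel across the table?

1.6

The orange cylinder was near (5.5, 4.3) before and (4.5, 3.1) after, so it travelled √(1.0² + 1.2²) ≈ 1.6 units.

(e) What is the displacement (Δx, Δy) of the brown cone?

(-1.4, 1.0)

From the two frames, the brown cone sits at roughly (9.6, 4.6) before and (8.2, 5.6) after.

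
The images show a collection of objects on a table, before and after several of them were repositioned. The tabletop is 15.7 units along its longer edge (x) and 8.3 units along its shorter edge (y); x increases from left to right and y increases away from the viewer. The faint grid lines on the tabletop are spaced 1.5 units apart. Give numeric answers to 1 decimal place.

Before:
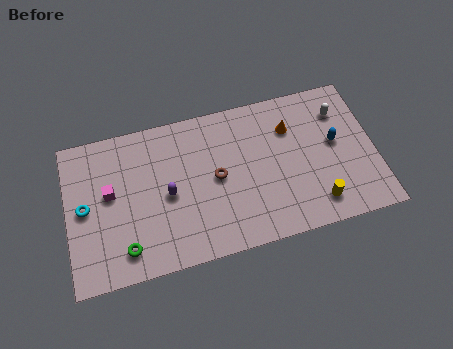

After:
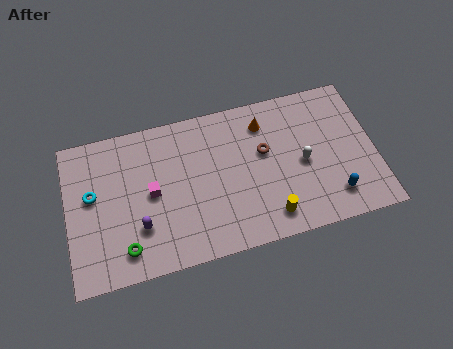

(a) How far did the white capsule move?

3.2

The white capsule was near (14.1, 6.3) before and (12.0, 3.9) after, so it travelled √(2.1² + 2.4²) ≈ 3.2 units.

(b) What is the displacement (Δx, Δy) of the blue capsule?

(-0.3, -2.9)

The blue capsule started near (13.7, 4.6) and ended near (13.4, 1.7).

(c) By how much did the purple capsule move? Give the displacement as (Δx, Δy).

(-1.5, -1.4)

The purple capsule started near (5.1, 3.9) and ended near (3.6, 2.5).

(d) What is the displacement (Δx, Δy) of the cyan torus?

(0.4, 0.6)

From the two frames, the cyan torus sits at roughly (0.9, 4.2) before and (1.3, 4.8) after.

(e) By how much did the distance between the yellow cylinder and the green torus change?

-2.4

They were about 9.7 units apart before and 7.3 after — 2.4 units closer together.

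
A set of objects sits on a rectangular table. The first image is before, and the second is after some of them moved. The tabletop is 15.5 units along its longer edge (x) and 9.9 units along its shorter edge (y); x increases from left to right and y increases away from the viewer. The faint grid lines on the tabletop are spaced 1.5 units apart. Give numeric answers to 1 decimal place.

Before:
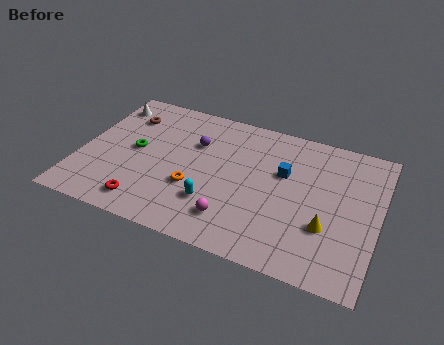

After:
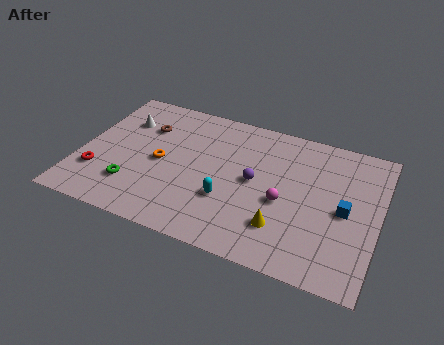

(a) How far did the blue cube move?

3.6

The blue cube moved from about (10.5, 6.2) to (13.8, 4.7), a distance of √(3.3² + 1.5²) ≈ 3.6.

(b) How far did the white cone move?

1.4

The white cone moved from about (0.9, 8.1) to (1.9, 7.1), a distance of √(1.0² + 1.0²) ≈ 1.4.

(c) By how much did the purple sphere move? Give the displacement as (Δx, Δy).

(3.3, -1.6)

From the two frames, the purple sphere sits at roughly (5.8, 6.7) before and (9.1, 5.1) after.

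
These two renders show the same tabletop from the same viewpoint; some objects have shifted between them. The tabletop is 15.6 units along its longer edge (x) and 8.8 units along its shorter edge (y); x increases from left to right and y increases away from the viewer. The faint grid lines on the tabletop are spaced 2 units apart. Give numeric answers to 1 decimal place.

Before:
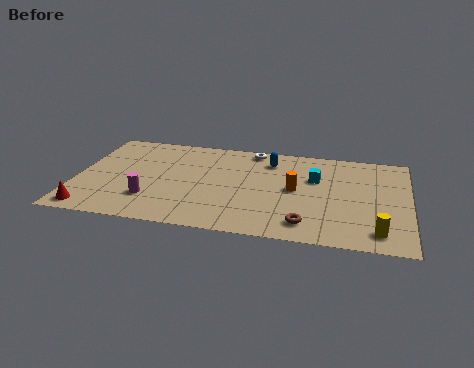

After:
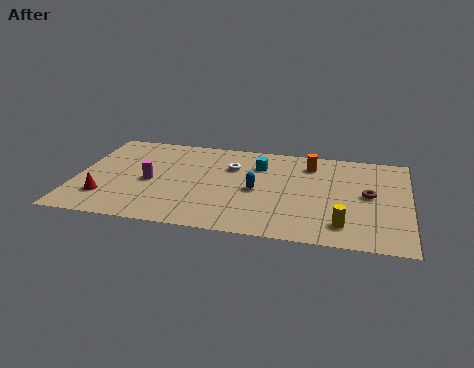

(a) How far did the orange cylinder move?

2.6

The orange cylinder moved from about (10.3, 4.5) to (10.9, 7.0), a distance of √(0.6² + 2.5²) ≈ 2.6.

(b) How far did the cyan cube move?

2.8

From (11.2, 5.7) to (8.5, 6.5), the cyan cube covered √(2.7² + 0.8²) ≈ 2.8 units.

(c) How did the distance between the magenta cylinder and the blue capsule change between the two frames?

-2.1

They were about 7.1 units apart before and 5.0 after — 2.1 units closer together.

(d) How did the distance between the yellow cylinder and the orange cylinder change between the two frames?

+0.6

Before: roughly 5.0 units apart; after: 5.6. That's 0.6 units further apart.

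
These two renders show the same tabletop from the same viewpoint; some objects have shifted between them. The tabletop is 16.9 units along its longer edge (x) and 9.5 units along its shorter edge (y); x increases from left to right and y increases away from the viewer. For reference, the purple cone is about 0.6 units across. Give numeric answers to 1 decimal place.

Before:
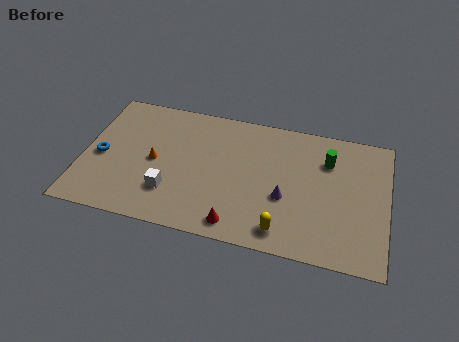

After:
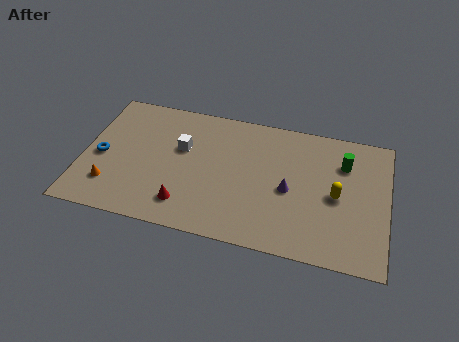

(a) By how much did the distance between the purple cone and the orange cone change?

+2.6

They were about 7.4 units apart before and 10.0 after — 2.6 units further apart.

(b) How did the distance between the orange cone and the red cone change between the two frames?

-1.7

The distance was about 5.9 in the first image and 4.2 in the second, so they moved 1.7 units closer together.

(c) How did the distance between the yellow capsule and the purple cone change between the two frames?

+0.3

The distance was about 2.3 in the first image and 2.6 in the second, so they moved 0.3 units further apart.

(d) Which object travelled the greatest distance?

the yellow capsule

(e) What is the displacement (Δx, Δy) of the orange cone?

(-2.3, -2.3)

The orange cone was at about (4.0, 4.6) and moved to about (1.7, 2.3).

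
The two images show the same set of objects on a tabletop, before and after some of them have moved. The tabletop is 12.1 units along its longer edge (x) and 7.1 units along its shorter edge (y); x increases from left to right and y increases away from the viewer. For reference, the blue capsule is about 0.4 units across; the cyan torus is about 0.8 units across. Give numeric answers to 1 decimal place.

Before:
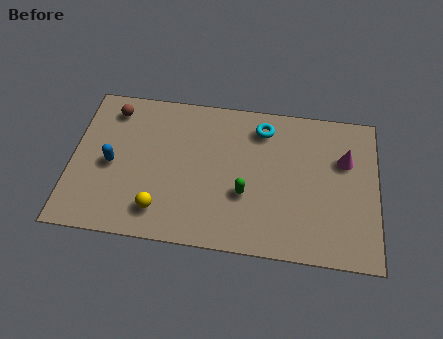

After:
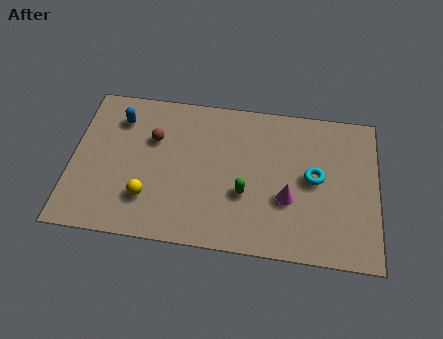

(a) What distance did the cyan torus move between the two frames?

3.0

From (7.5, 5.8) to (9.6, 3.7), the cyan torus covered √(2.1² + 2.1²) ≈ 3.0 units.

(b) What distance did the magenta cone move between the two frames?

3.0

The magenta cone moved from about (10.8, 4.7) to (8.6, 2.6), a distance of √(2.2² + 2.1²) ≈ 3.0.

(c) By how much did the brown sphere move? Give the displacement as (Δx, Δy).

(1.7, -1.2)

The brown sphere was at about (1.5, 5.9) and moved to about (3.2, 4.7).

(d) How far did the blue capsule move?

2.2

The blue capsule moved from about (1.6, 3.3) to (1.8, 5.5), a distance of √(0.2² + 2.2²) ≈ 2.2.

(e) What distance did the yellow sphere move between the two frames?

0.7

The yellow sphere moved from about (3.6, 1.4) to (3.1, 1.9), a distance of √(0.5² + 0.5²) ≈ 0.7.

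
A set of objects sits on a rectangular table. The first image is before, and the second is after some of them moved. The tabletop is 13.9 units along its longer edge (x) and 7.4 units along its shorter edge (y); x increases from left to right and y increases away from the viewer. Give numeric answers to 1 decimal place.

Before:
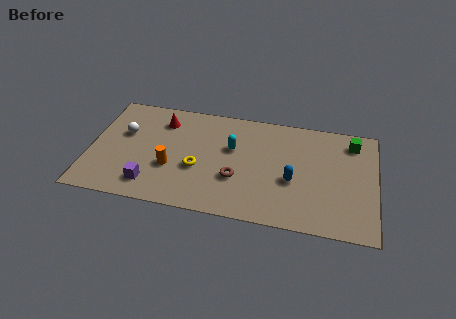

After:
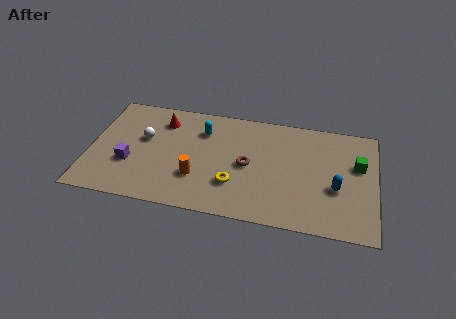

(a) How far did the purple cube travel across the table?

1.6

From (3.1, 1.4) to (2.0, 2.6), the purple cube covered √(1.1² + 1.2²) ≈ 1.6 units.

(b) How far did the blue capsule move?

2.1

From (9.9, 3.0) to (12.0, 2.9), the blue capsule covered √(2.1² + 0.1²) ≈ 2.1 units.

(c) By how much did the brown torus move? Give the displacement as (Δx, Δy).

(0.5, 1.0)

The brown torus started near (7.2, 2.6) and ended near (7.7, 3.6).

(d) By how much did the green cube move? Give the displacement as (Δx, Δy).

(0.3, -1.5)

From the two frames, the green cube sits at roughly (12.7, 6.1) before and (13.0, 4.6) after.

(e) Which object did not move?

the red cone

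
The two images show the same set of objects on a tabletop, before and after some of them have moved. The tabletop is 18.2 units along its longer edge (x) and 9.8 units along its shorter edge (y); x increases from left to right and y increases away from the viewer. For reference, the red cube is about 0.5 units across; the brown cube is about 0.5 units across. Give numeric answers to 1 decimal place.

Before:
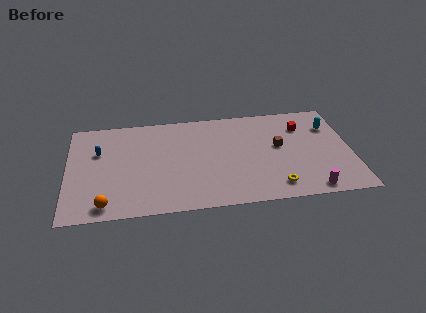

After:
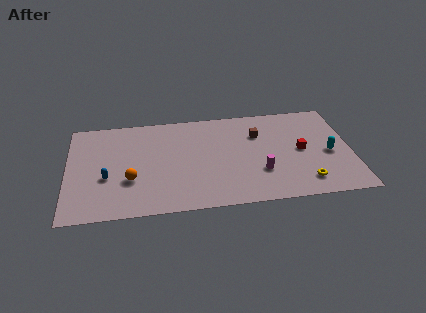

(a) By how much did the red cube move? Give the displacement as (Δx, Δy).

(-0.2, -2.4)

The red cube started near (15.2, 7.3) and ended near (15.0, 4.9).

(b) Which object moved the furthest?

the magenta cylinder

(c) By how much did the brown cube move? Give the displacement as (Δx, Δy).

(-1.3, 1.4)

The brown cube started near (13.6, 5.5) and ended near (12.3, 6.9).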